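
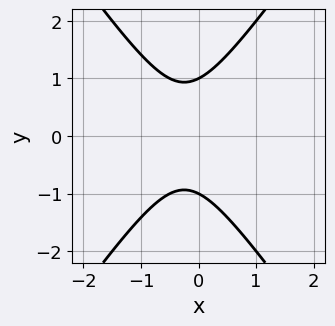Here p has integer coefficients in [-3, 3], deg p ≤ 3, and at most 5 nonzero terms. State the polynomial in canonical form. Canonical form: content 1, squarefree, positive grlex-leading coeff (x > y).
2*x^2 - y^2 + x + 1

deg p = 2.
Symmetries: it's symmetric under y → −y, forcing even powers of y.
From the axis intercepts and sections: no x-intercept at any integer in the box; among the integer gridlines, it crosses the y-axis at y ∈ {-1, 1}.
These observations pin down the coefficients.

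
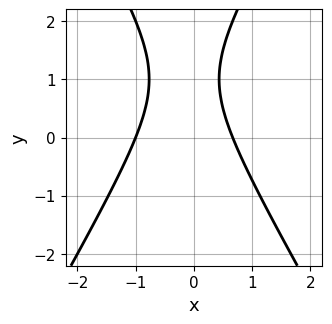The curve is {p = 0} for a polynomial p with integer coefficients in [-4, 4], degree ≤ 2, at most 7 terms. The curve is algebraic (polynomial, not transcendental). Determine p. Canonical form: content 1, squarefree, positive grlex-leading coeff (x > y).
Degree: the shape is more complex than any degree-1 curve, so deg p = 2.
Checking where it meets the axes: the curve avoids every integer y-axis point in the box; it crosses the x-axis at the gridline x = -1.
Matching integer coefficients to the picture gives p.

3*x^2 - y^2 + x + 2*y - 2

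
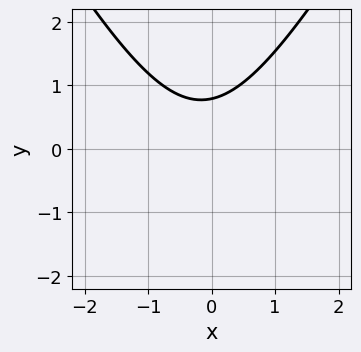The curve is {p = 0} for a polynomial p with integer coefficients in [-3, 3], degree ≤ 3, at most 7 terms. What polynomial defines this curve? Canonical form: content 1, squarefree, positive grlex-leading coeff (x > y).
3*x^2 - y^2 + x - 3*y + 3

1. deg p = 2.
2. Checking where it meets the axes: it misses every integer gridline on the x-axis.
3. Putting this together gives p.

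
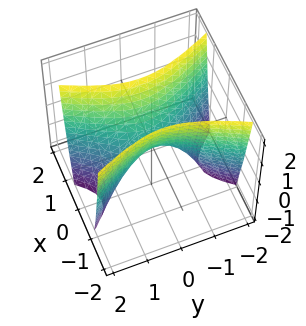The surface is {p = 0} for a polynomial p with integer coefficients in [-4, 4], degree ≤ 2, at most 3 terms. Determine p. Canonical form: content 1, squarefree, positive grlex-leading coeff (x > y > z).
3*x^2 - y^2 - z

The degree is 2 — a hyperbolic paraboloid; a quadric.
Symmetries: mirror symmetry x ↦ −x ⇒ only even powers of x; it's symmetric under y → −y, forcing even powers of y.
Reading off the gridlines: it meets the y-axis at y = 0 (among the integer gridlines); it crosses the x-axis at the gridline x = 0; one z-axis crossing is at z = 0.
Putting this together gives p.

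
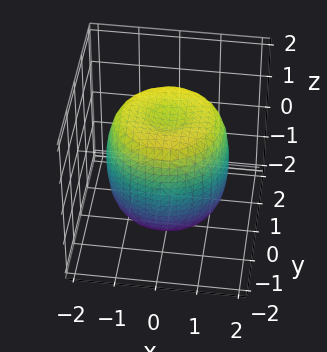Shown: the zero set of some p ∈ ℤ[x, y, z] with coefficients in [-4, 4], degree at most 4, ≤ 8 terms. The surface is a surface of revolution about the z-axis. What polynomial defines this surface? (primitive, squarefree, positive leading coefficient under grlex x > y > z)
2*x^4 + 4*x^2*y^2 + 2*y^4 - 3*x^2 - 3*y^2 + 2*z^2 - 3

(a) The degree is 4 — a generic line meets the surface in up to 4 points.
(b) Symmetries: the z-axis is an axis of rotation, so x and y enter only as x² + y².
(c) Reading off the gridlines: a circular section at z = -1 has radius between 1 and 2.
(d) Putting this together gives p.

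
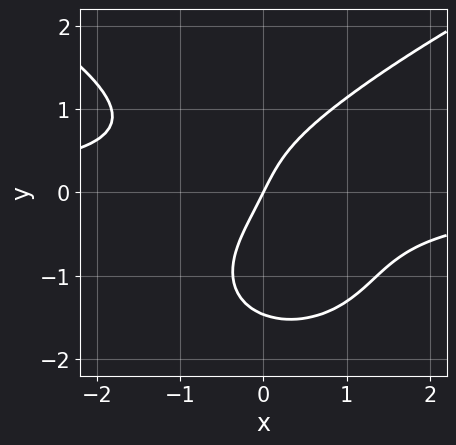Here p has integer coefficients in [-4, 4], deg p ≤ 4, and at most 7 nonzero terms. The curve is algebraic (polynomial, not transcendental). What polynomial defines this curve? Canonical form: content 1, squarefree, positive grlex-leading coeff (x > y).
y^4 - 2*x^2*y + y^3 - 2*x + y

First, deg p = 4. A generic line meets the curve in up to 4 points.
Next, against the integer gridlines: one y-axis crossing is at y = 0; one x-axis crossing is at x = 0.
Finally, fitting integer coefficients to these (and the overall shape) gives p.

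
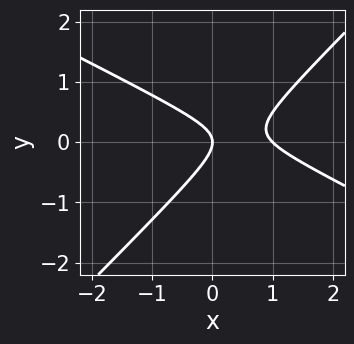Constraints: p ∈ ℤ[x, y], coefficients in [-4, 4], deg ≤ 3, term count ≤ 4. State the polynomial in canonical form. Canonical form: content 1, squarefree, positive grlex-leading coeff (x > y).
x^2 + x*y - 2*y^2 - x

First, the degree is 2 — the shape is more complex than any degree-1 curve.
Then, reading off the gridlines: it crosses the y-axis at the gridline y = 0; among the integer gridlines, it crosses the x-axis at x ∈ {0, 1}.
Finally, fitting integer coefficients to these (and the overall shape) gives p.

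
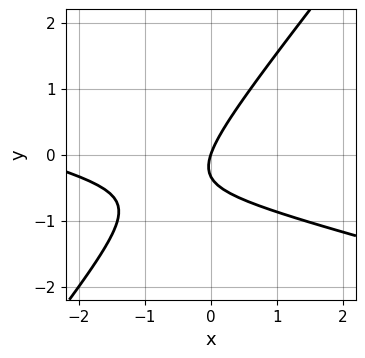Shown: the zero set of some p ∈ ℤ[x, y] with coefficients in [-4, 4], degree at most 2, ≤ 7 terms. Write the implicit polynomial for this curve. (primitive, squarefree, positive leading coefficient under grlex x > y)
deg p = 2.
Reading off the gridlines: one y-axis crossing is at y = 0; it crosses the x-axis at the gridline x = 0.
Putting this together gives p.

x^2 + 3*x*y - 3*y^2 + 3*x - y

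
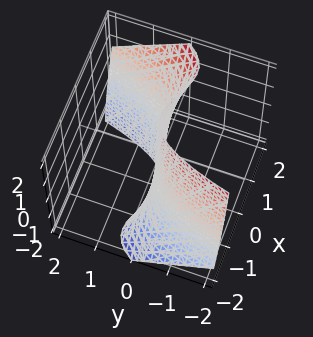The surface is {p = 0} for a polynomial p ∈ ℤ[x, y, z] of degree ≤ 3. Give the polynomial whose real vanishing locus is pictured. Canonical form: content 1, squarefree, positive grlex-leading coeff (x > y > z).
(a) Degree: the shape is more complex than any degree-2 surface, so deg p = 3.
(b) Against the integer gridlines: it meets the x-axis at x = 0 (among the integer gridlines); every point of the z-axis in the box is on the surface; it crosses the y-axis at the gridline y = 0.
(c) The integer polynomial consistent with all of this is the stated p.

x^3 - x^2*z - 3*y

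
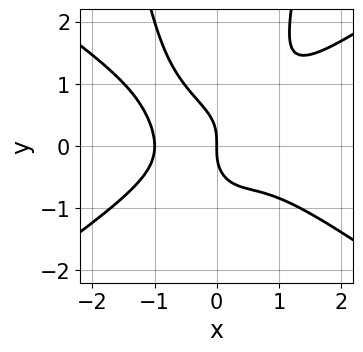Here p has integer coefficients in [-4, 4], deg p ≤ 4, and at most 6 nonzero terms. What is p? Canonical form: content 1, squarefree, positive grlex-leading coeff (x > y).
x^4 - 2*x^2*y^2 + y^3 + x

The degree is 4 — the shape is more complex than any degree-3 curve.
Against the integer gridlines: one y-axis crossing is at y = 0; the x-axis gridline crossings are at x ∈ {-1, 0}.
Matching integer coefficients to the picture gives p.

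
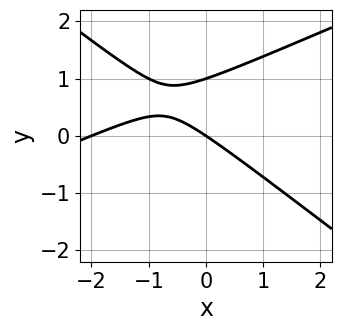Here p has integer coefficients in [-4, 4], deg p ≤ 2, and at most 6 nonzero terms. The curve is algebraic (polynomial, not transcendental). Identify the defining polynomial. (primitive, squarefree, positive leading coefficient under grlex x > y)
First, deg p = 2. The shape is more complex than any degree-1 curve.
Then, checking where it meets the axes: among the integer gridlines, it crosses the y-axis at y ∈ {0, 1}; the x-axis gridline crossings are at x ∈ {-2, 0}.
Finally, matching integer coefficients to the picture gives p.

x^2 - x*y - 3*y^2 + 2*x + 3*y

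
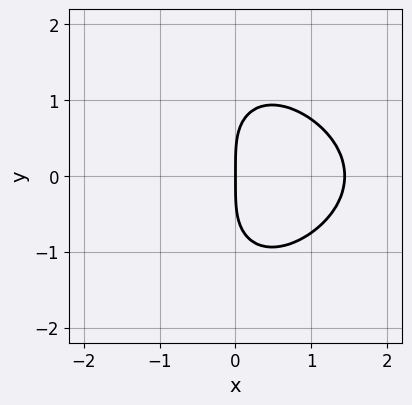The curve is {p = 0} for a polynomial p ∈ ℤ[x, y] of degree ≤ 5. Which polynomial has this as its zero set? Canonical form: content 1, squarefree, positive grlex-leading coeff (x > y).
x^4 + 3*x^2*y^2 + y^4 - 3*x

1. The degree is 4 — the shape is more complex than any degree-3 curve.
2. Symmetries: mirror symmetry y ↦ −y ⇒ only even powers of y.
3. Reading off the gridlines: it meets the y-axis at y = 0 (among the integer gridlines); it meets the x-axis at x = 0 (among the integer gridlines).
4. Solving for integer coefficients yields p as stated.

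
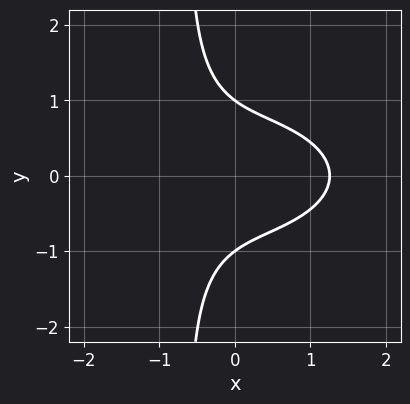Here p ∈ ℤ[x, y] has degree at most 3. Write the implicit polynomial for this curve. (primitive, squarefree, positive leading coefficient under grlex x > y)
x^3 + 3*x*y^2 + 2*y^2 - 2

(a) deg p = 3. The shape is more complex than any degree-2 curve.
(b) Symmetries: it's symmetric under y → −y, forcing even powers of y.
(c) From the visible intercepts: the y-axis gridline crossings are at y ∈ {-1, 1}.
(d) Solving for integer coefficients yields p as stated.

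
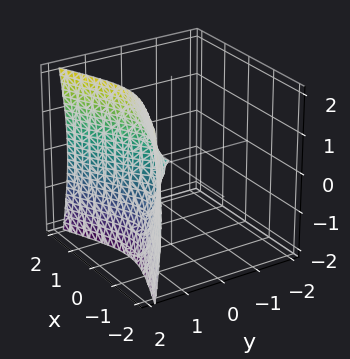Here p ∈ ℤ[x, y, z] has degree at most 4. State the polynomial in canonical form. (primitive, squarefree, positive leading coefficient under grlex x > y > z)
3*y^3 - 3*x^2 - z^2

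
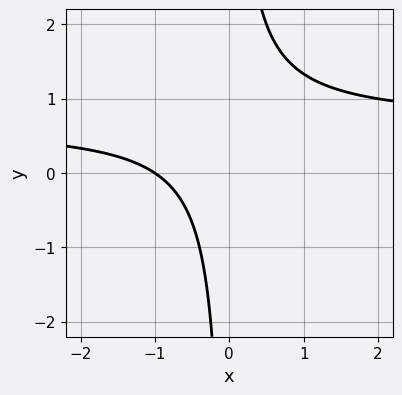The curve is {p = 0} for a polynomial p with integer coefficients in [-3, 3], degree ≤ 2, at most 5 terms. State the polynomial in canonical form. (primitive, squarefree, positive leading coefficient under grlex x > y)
1. Degree: the shape is more complex than any degree-1 curve, so deg p = 2.
2. Reading off the gridlines: the curve avoids every integer y-axis point in the box; one x-axis crossing is at x = -1.
3. These observations pin down the coefficients.

3*x*y - 2*x - 2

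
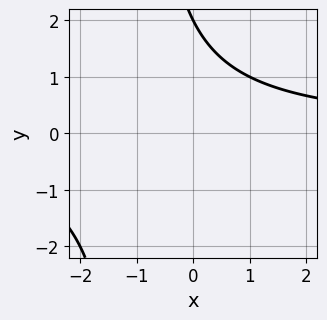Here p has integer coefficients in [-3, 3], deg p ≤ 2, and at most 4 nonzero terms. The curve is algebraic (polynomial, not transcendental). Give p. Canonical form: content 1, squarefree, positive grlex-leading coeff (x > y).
The degree is 2 — the shape is more complex than any degree-1 curve.
Checking where it meets the axes: one y-axis crossing is at y = 2; no x-intercept at any integer in the box.
Together with the visible shape, these determine p as stated.

x*y + y - 2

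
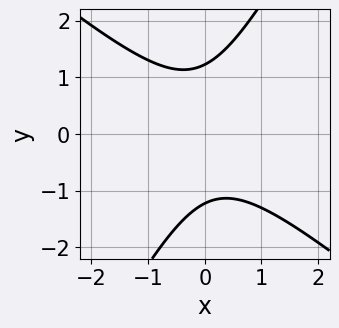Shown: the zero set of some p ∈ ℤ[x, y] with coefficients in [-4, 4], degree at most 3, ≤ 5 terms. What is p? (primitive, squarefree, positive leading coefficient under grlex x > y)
3*x^2 + 2*x*y - 2*y^2 + 3

1. deg p = 2.
2. From the visible intercepts: the curve avoids every integer x-axis point in the box.
3. Assembling these constraints gives the stated polynomial.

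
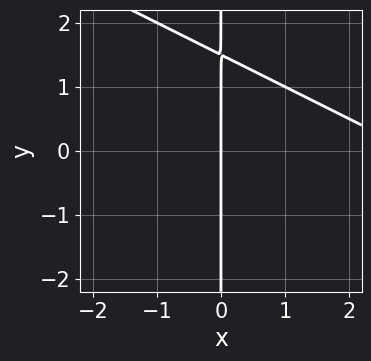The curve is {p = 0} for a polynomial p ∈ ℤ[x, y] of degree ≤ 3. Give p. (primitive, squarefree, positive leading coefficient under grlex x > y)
(a) deg p = 2.
(b) Checking where it meets the axes: one x-axis crossing is at x = 0; the visible y-axis segment lies entirely on the curve.
(c) Together with the visible shape, these determine p as stated.

x^2 + 2*x*y - 3*x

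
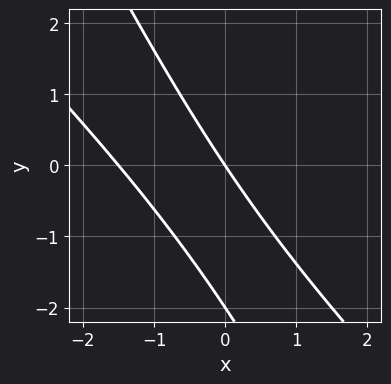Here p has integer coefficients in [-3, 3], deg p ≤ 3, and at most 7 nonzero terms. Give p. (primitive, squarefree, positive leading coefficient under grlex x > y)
2*x^2 + 3*x*y + y^2 + 3*x + 2*y

1. Degree: the shape is more complex than any degree-1 curve, so deg p = 2.
2. Against the integer gridlines: it meets the x-axis at x = 0 (among the integer gridlines); among the integer gridlines, it crosses the y-axis at y ∈ {-2, 0}.
3. Matching integer coefficients to the picture gives p.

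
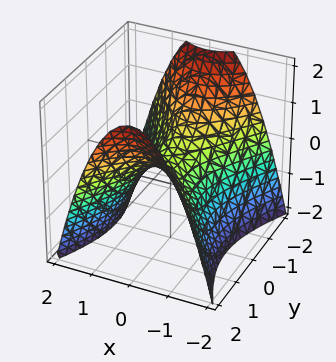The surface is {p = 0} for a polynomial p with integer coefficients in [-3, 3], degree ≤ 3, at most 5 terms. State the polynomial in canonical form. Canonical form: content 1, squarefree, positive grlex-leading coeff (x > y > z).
2*x^2 - y^2 + 2*z

First, deg p = 2.
Then, symmetries: the x ↦ −x reflection is a symmetry, so x appears only in even powers; mirror symmetry y ↦ −y ⇒ only even powers of y.
Next, reading off the gridlines: it crosses the y-axis at the gridline y = 0; it meets the z-axis at z = 0 (among the integer gridlines); one x-axis crossing is at x = 0.
Finally, together with the visible shape, these determine p as stated.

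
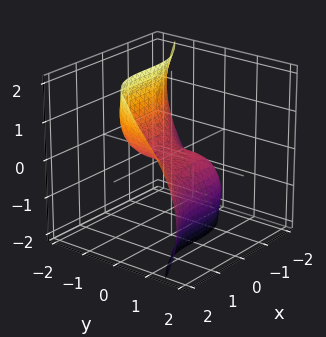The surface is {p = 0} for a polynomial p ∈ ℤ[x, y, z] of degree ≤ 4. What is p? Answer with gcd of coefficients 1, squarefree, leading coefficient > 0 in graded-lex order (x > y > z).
(a) deg p = 3.
(b) From the visible intercepts: one y-axis crossing is at y = 0; it meets the z-axis at z = 0 (among the integer gridlines).
(c) Solving for integer coefficients yields p as stated.

x^3 - 2*y^3 - y^2*z - 2*y*z^2 - 3*z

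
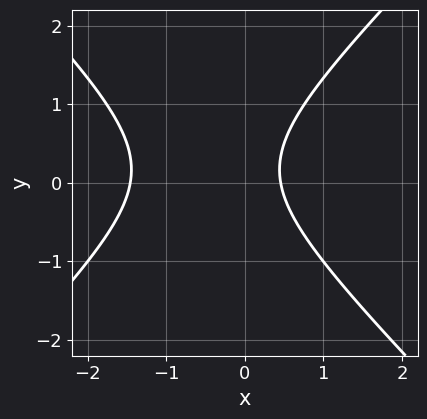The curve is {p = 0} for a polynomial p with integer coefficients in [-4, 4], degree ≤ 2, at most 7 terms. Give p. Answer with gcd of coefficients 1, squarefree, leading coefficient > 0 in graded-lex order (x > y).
3*x^2 - 3*y^2 + 3*x + y - 2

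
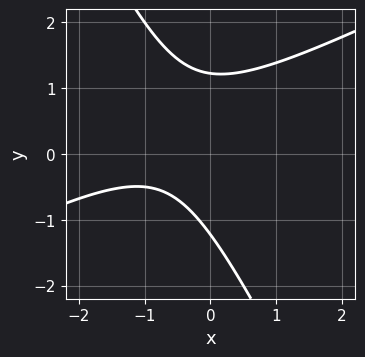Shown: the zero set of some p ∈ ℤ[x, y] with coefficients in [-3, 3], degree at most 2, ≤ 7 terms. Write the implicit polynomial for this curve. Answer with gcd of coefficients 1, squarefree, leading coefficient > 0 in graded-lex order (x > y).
deg p = 2. No degree-1 curve has this shape.
Reading off the gridlines: the curve avoids every integer x-axis point in the box.
The integer polynomial consistent with all of this is the stated p.

2*x^2 - 3*x*y - 2*y^2 + 3*x + 3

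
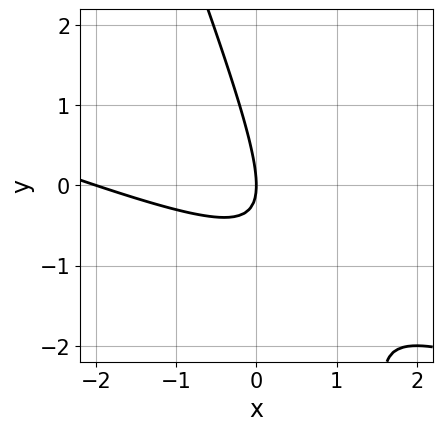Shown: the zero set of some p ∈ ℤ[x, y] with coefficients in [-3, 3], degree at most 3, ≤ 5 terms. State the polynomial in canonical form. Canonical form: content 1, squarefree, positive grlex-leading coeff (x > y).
deg p = 2.
Checking where it meets the axes: among the integer gridlines, it crosses the x-axis at x ∈ {-2, 0}; it meets the y-axis at y = 0 (among the integer gridlines).
Assembling these constraints gives the stated polynomial.

x^2 + 3*x*y + y^2 + 2*x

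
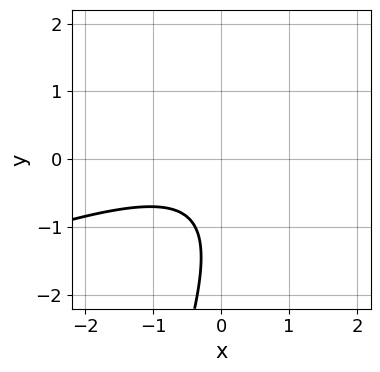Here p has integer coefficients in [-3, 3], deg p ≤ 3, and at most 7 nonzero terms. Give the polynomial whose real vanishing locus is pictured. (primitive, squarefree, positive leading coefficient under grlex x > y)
x^2 - 3*x*y + y^2 + 2*y + 2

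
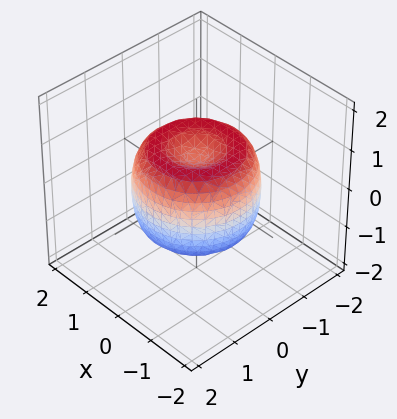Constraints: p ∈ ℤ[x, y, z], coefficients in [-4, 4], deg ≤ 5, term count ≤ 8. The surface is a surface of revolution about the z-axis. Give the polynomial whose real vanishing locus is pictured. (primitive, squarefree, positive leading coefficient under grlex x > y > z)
2*x^4 + 4*x^2*y^2 + 2*y^4 - 3*x^2 - 3*y^2 + 2*z^2 - 1

Degree: a generic line meets the surface in up to 4 points, so deg p = 4.
By symmetry, the z-axis is an axis of rotation, so x and y enter only as x² + y².
From the visible intercepts: a circular section at z = 0 has radius between 1 and 2.
These observations pin down the coefficients.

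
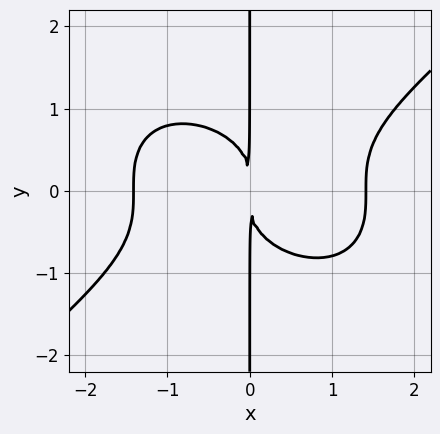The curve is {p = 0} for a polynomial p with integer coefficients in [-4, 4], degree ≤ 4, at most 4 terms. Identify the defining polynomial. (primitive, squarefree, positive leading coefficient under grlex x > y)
x^4 - 2*x*y^3 - 2*x^2

First, deg p = 4. The shape is more complex than any degree-3 curve.
Then, observable constraints: the visible y-axis segment lies entirely on the curve.
Finally, together with the visible shape, these determine p as stated.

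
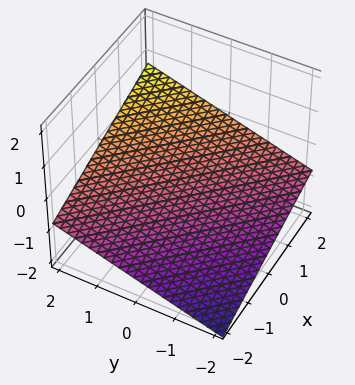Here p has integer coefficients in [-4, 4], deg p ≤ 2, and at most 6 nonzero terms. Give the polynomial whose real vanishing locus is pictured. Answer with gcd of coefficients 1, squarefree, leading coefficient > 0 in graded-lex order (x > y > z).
x + y - 3*z - 2

deg p = 1. The surface is flat (a plane).
From the axis intercepts and sections: it meets the x-axis at x = 2 (among the integer gridlines); one y-axis crossing is at y = 2.
Together with the visible shape, these determine p as stated.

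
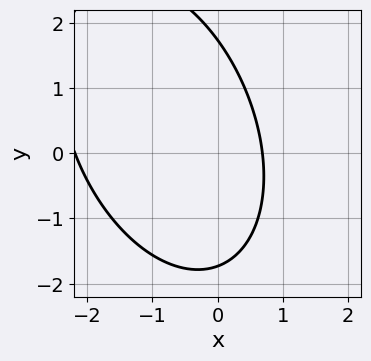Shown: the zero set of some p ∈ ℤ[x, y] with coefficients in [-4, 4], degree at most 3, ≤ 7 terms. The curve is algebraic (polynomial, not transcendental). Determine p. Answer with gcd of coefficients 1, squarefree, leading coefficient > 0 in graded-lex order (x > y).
First, degree: no degree-1 curve has this shape, so deg p = 2.
Finally, solving for integer coefficients yields p as stated.

2*x^2 + x*y + y^2 + 3*x - 3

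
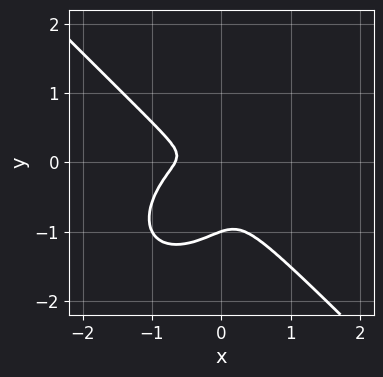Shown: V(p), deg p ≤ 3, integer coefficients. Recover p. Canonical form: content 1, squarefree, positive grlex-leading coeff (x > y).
Degree: no degree-2 curve has this shape, so deg p = 3.
From the axis intercepts and sections: one y-axis crossing is at y = -1.
These observations pin down the coefficients.

3*x^3 + 3*y^3 + 2*x^2 + x*y + 3*y^2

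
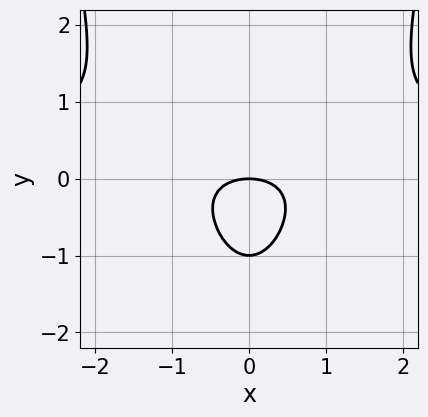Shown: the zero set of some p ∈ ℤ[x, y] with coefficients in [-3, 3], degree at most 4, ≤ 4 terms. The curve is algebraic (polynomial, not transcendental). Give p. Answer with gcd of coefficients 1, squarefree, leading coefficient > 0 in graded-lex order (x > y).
3*x^2*y - 2*x^2 - 3*y^2 - 3*y

(a) The degree is 3 — a generic line meets the curve in up to 3 points.
(b) Symmetries: it's symmetric under x → −x, forcing even powers of x.
(c) Against the integer gridlines: it crosses the x-axis at the gridline x = 0; the y-axis gridline crossings are at y ∈ {-1, 0}.
(d) Fitting integer coefficients to these (and the overall shape) gives p.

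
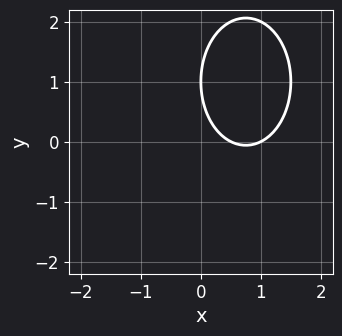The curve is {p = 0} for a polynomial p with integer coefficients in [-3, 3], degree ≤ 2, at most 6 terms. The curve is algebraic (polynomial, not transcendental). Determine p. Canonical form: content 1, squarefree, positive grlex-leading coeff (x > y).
2*x^2 + y^2 - 3*x - 2*y + 1

First, the degree is 2 — a generic line meets the curve in up to 2 points.
Next, observable constraints: it meets the x-axis at x = 1 (among the integer gridlines); one y-axis crossing is at y = 1.
Finally, together with the visible shape, these determine p as stated.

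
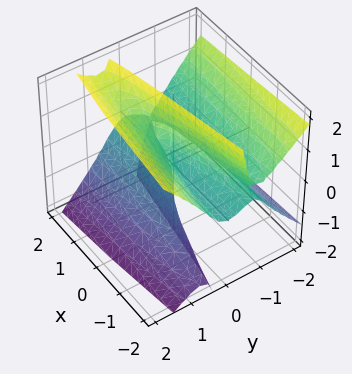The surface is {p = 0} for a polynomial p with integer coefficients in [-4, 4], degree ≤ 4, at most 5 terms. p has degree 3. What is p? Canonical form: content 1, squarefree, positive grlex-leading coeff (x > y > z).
The degree is 3 — a generic line meets the surface in up to 3 points.
Against the integer gridlines: the visible x-axis segment lies entirely on the surface; every point of the z-axis in the box is on the surface; one y-axis crossing is at y = -1.
Matching integer coefficients to the picture gives p.

3*y^3 - 3*y*z^2 + x*z + 3*y^2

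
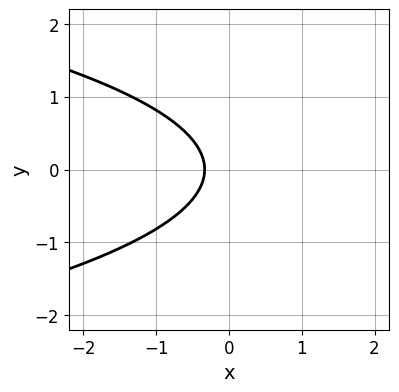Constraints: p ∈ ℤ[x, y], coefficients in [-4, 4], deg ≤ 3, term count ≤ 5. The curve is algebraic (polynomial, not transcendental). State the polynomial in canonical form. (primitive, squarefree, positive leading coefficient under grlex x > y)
3*y^2 + 3*x + 1

First, deg p = 2.
Then, symmetries: the y ↦ −y reflection is a symmetry, so y appears only in even powers.
Next, against the integer gridlines: no y-intercept at any integer in the box.
Finally, solving for integer coefficients yields p as stated.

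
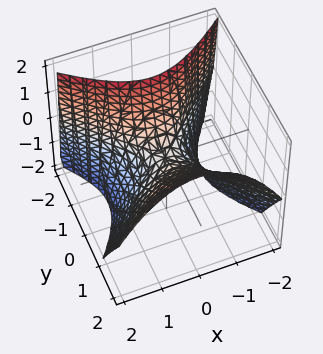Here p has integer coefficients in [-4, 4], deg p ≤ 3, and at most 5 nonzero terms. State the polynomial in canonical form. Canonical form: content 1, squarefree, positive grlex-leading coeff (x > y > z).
1. Degree: a generic line meets the surface in up to 2 points, so deg p = 2.
2. Against the integer gridlines: one z-axis crossing is at z = 0; it crosses the x-axis at the gridline x = 0; one y-axis crossing is at y = 0.
3. Assembling these constraints gives the stated polynomial.

3*x^2 - 3*y^2 + 2*y*z + 3*z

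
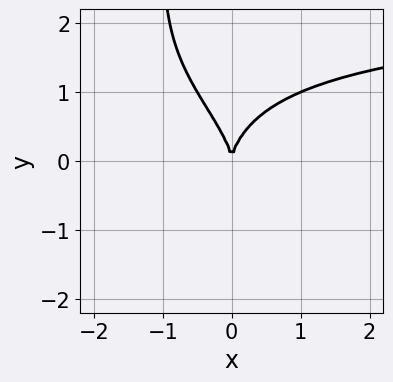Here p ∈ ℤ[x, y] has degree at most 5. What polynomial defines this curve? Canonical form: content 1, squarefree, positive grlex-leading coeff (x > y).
1. deg p = 4.
2. From the axis intercepts and sections: it crosses the y-axis at the gridline y = 0; one x-axis crossing is at x = 0.
3. The integer polynomial consistent with all of this is the stated p.

x*y^3 + x^2*y + y^3 - 3*x^2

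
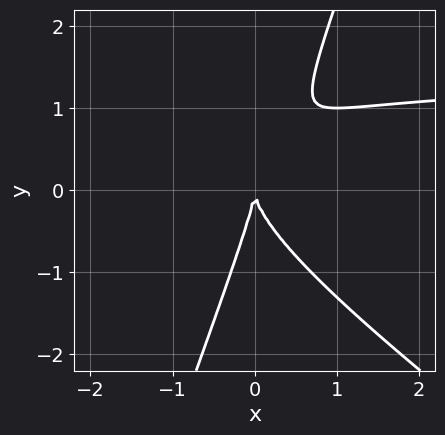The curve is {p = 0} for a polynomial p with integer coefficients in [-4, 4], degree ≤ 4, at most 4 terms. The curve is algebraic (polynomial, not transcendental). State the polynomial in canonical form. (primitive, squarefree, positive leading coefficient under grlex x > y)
2*x^2*y + 2*x*y^2 - y^3 - 3*x^2

Degree: a generic line meets the curve in up to 3 points, so deg p = 3.
From the visible intercepts: one y-axis crossing is at y = 0; it meets the x-axis at x = 0 (among the integer gridlines).
Assembling these constraints gives the stated polynomial.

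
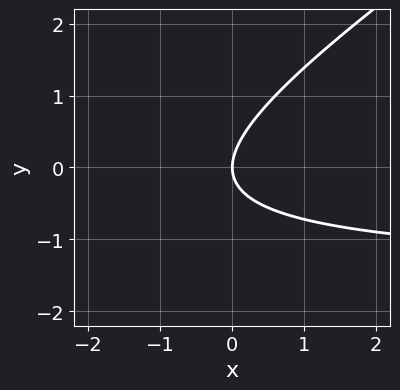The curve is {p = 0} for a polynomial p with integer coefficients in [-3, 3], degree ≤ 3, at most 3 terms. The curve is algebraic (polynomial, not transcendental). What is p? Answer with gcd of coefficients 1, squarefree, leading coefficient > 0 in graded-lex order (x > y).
2*x*y - 3*y^2 + 3*x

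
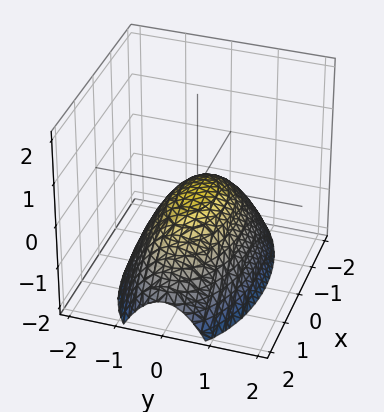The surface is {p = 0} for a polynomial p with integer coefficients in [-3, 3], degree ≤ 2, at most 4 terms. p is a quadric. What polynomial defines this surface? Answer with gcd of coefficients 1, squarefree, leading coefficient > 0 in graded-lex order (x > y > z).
1. deg p = 2. A single bowl opening along one axis; a quadric.
2. Symmetries: mirror symmetry y ↦ −y ⇒ only even powers of y; mirror symmetry x ↦ −x ⇒ only even powers of x.
3. Observable constraints: one x-axis crossing is at x = 0; one y-axis crossing is at y = 0.
4. The integer polynomial consistent with all of this is the stated p.

x^2 + 3*y^2 + 3*z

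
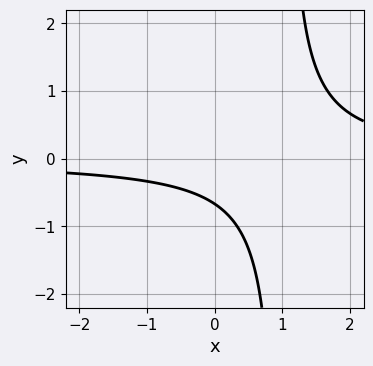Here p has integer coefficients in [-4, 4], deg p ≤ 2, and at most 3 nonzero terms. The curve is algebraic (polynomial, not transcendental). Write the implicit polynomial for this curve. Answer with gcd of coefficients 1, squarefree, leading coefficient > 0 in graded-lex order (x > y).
First, the degree is 2 — no degree-1 curve has this shape.
Then, observable constraints: no x-intercept at any integer in the box.
Finally, solving for integer coefficients yields p as stated.

3*x*y - 3*y - 2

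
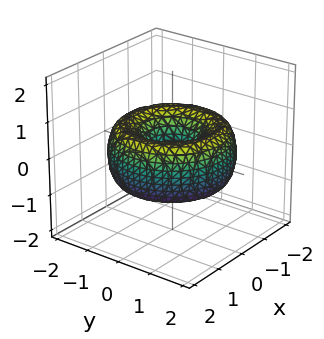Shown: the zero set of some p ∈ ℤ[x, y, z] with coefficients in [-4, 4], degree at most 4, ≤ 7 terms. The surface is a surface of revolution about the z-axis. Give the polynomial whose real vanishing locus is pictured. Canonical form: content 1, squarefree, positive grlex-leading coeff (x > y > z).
First, the degree is 4 — the shape is more complex than any degree-3 surface.
Next, symmetries: every cross-section ⟂ z is a circle, so x, y appear only via x² + y².
Next, checking where it meets the axes: a circular section at z = 0 has radius between 0 and 1; the surface avoids every integer z-axis point in the box.
Finally, putting this together gives p.

x^4 + 2*x^2*y^2 + y^4 - 3*x^2 - 3*y^2 + 2*z^2 + 1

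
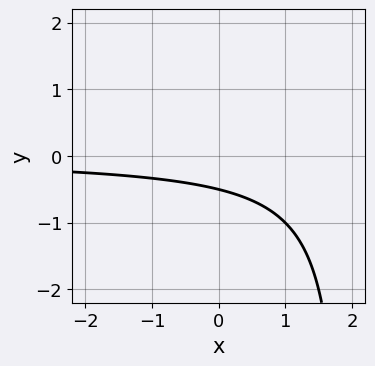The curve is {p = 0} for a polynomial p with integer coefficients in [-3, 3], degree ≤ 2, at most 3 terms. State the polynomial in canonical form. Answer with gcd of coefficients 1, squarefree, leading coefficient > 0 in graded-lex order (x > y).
x*y - 2*y - 1

First, the degree is 2 — a generic line meets the curve in up to 2 points.
Then, from the visible intercepts: no x-intercept at any integer in the box.
Finally, together with the visible shape, these determine p as stated.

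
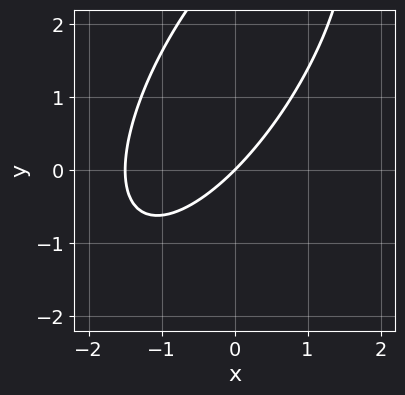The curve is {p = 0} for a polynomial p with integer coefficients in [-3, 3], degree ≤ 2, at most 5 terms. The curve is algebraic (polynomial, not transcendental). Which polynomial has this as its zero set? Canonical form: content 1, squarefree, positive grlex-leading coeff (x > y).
2*x^2 - 2*x*y + y^2 + 3*x - 3*y

First, the degree is 2 — the shape is more complex than any degree-1 curve.
Next, from the visible intercepts: one x-axis crossing is at x = 0; it crosses the y-axis at the gridline y = 0.
Finally, fitting integer coefficients to these (and the overall shape) gives p.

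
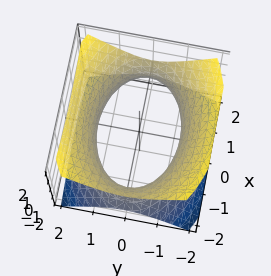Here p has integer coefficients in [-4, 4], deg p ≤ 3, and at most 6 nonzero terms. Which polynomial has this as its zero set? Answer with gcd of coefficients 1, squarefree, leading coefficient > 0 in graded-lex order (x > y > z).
x^2 + 2*y^2 - 2*z^2 - 3

1. Degree: one connected sheet with a waist; a quadric, so deg p = 2.
2. Symmetries: it's symmetric under x → −x, forcing even powers of x; the y ↦ −y reflection is a symmetry, so y appears only in even powers; it's symmetric under z → −z, forcing even powers of z.
3. Checking where it meets the axes: no z-intercept at any integer in the box.
4. Together with the visible shape, these determine p as stated.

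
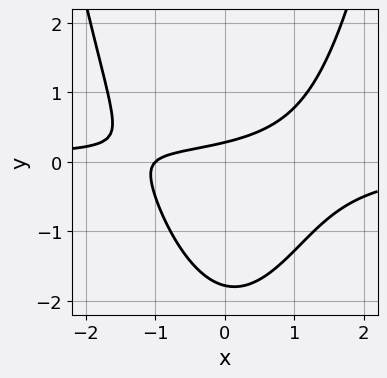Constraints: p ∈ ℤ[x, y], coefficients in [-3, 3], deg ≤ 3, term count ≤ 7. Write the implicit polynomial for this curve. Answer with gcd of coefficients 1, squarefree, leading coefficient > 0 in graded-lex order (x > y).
Degree: no degree-2 curve has this shape, so deg p = 3.
Checking where it meets the axes: it meets the x-axis at x = -1 (among the integer gridlines).
Putting this together gives p.

2*x^2*y - 2*y^2 + x - 3*y + 1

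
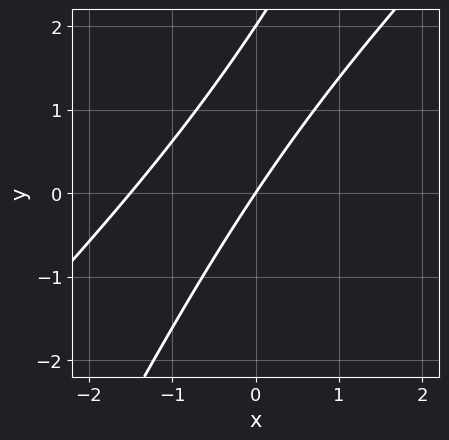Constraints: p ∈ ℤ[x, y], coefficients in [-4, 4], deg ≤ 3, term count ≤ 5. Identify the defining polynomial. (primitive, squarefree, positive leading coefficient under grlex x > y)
2*x^2 - 3*x*y + y^2 + 3*x - 2*y

Degree: a generic line meets the curve in up to 2 points, so deg p = 2.
Reading off the gridlines: it meets the x-axis at x = 0 (among the integer gridlines); the y-axis gridline crossings are at y ∈ {0, 2}.
Assembling these constraints gives the stated polynomial.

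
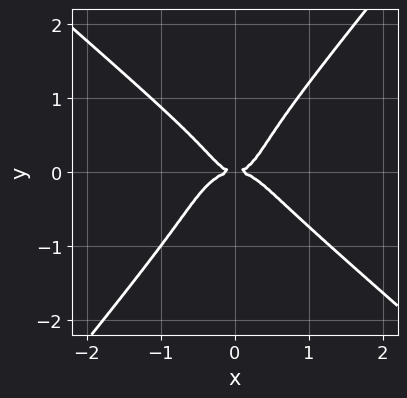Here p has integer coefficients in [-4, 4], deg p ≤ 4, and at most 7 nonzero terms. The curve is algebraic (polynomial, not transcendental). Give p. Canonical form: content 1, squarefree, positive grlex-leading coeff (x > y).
3*x^4 + 2*x*y^3 - 3*y^4 + x^2*y - y^2

1. deg p = 4.
2. From the axis intercepts and sections: it crosses the y-axis at the gridline y = 0; one x-axis crossing is at x = 0.
3. Putting this together gives p.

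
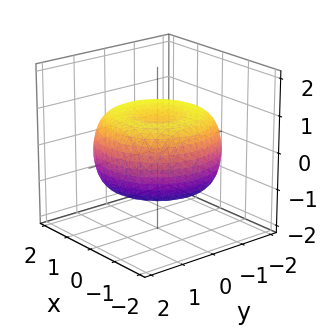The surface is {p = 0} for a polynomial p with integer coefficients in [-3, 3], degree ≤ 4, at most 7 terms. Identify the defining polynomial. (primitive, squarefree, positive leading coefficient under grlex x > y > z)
x^4 + 2*x^2*y^2 + y^4 - 2*x^2 - 2*y^2 + 3*z^2 - 2

1. The degree is 4 — a generic line meets the surface in up to 4 points.
2. By symmetry, the z-axis is an axis of rotation, so x and y enter only as x² + y².
3. From the visible intercepts: a circular section at z = 1 has radius exactly 1.
4. Assembling these constraints gives the stated polynomial.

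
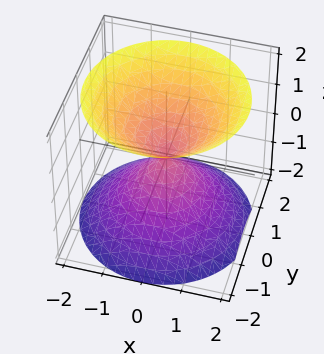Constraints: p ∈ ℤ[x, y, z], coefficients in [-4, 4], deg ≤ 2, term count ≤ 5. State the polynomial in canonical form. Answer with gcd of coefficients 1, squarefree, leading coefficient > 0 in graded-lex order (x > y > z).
x^2 + y^2 - z^2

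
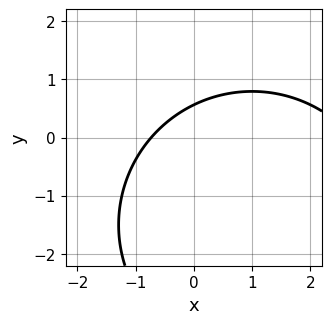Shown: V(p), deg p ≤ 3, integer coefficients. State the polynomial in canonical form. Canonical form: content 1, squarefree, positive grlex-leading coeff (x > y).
1. deg p = 2. No degree-1 curve has this shape.
2. Solving for integer coefficients yields p as stated.

x^2 + y^2 - 2*x + 3*y - 2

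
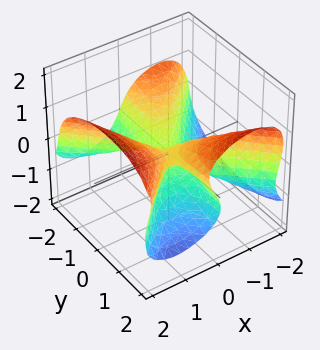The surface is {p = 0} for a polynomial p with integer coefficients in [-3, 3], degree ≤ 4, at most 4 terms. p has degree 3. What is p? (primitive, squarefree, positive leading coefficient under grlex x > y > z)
x^3 - x*y^2 - 2*z^3 + y*z

The degree is 3 — no degree-2 surface has this shape.
Reading off the gridlines: the visible y-axis segment lies entirely on the surface; it meets the z-axis at z = 0 (among the integer gridlines); it crosses the x-axis at the gridline x = 0.
Together with the visible shape, these determine p as stated.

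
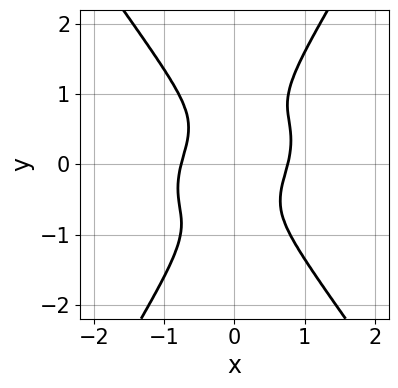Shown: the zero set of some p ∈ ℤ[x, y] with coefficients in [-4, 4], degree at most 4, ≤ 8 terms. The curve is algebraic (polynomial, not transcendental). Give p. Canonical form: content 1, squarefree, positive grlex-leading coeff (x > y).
3*x^4 - 3*x^3*y + 3*x^2*y^2 + 2*x*y^3 - 2*y^4 - 1

The degree is 4 — the shape is more complex than any degree-3 curve.
Reading off the gridlines: the curve avoids every integer y-axis point in the box.
Solving for integer coefficients yields p as stated.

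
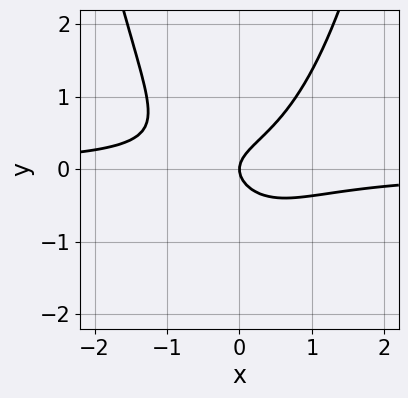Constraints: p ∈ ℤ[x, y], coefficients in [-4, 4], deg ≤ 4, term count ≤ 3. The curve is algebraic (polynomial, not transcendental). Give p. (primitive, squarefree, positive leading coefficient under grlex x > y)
(a) deg p = 3. No degree-2 curve has this shape.
(b) From the visible intercepts: it crosses the y-axis at the gridline y = 0; it crosses the x-axis at the gridline x = 0.
(c) Fitting integer coefficients to these (and the overall shape) gives p.

2*x^2*y - 2*y^2 + x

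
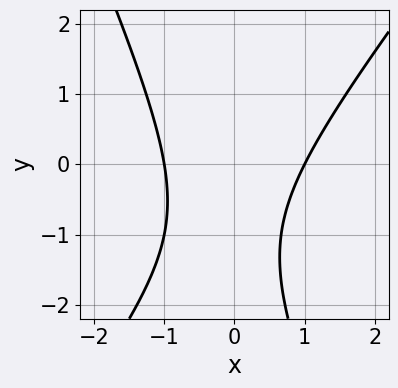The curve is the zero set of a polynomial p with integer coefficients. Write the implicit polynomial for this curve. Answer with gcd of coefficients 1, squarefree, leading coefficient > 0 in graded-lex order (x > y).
3*x^2 - x*y - y^2 - 2*y - 3

The degree is 2 — no degree-1 curve has this shape.
Checking where it meets the axes: among the integer gridlines, it crosses the x-axis at x ∈ {-1, 1}; the curve avoids every integer y-axis point in the box.
Putting this together gives p.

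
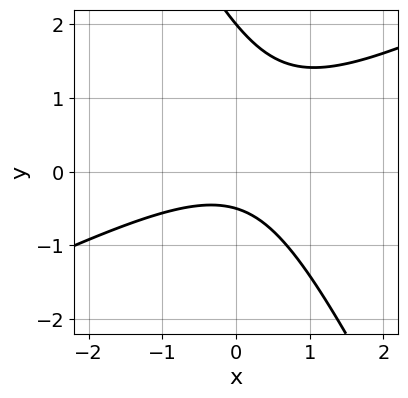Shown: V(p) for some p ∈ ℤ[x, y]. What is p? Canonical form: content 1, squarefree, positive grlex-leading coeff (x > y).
2*x^2 - 3*x*y - 2*y^2 + 3*y + 2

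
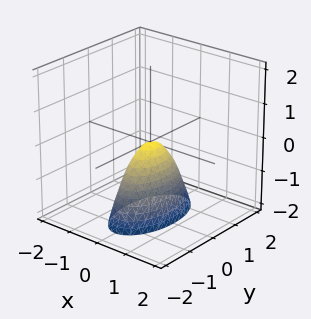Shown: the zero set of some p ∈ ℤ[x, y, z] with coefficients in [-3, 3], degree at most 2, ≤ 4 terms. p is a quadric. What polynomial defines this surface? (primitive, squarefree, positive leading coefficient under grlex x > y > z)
3*x^2 + y^2 + z

(a) deg p = 2.
(b) Symmetries: it's symmetric under y → −y, forcing even powers of y; it's symmetric under x → −x, forcing even powers of x.
(c) From the visible intercepts: it crosses the y-axis at the gridline y = 0; one z-axis crossing is at z = 0.
(d) These observations pin down the coefficients.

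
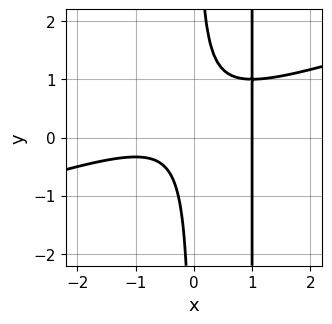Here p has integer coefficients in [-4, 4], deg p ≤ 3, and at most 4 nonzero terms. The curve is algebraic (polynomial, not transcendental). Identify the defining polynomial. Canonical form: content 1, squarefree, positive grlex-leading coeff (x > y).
x^3 - 3*x^2*y + 3*x*y - 1

1. deg p = 3. A generic line meets the curve in up to 3 points.
2. Observable constraints: it crosses the x-axis at the gridline x = 1; it misses every integer gridline on the y-axis.
3. Fitting integer coefficients to these (and the overall shape) gives p.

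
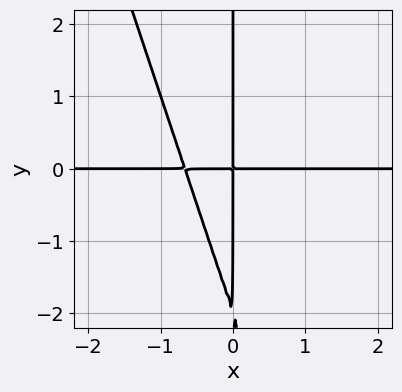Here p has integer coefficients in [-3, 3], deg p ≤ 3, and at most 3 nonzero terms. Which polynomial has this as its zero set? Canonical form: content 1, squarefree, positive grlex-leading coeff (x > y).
First, the degree is 3 — a generic line meets the curve in up to 3 points.
Next, checking where it meets the axes: every point of the x-axis in the box is on the curve; every point of the y-axis in the box is on the curve.
Finally, putting this together gives p.

3*x^2*y + x*y^2 + 2*x*y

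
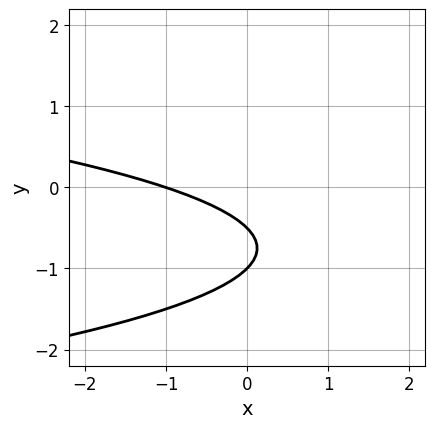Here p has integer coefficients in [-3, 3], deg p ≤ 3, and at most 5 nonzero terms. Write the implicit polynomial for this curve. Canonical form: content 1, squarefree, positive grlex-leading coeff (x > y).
(a) Degree: the shape is more complex than any degree-1 curve, so deg p = 2.
(b) Observable constraints: one y-axis crossing is at y = -1; one x-axis crossing is at x = -1.
(c) Solving for integer coefficients yields p as stated.

2*y^2 + x + 3*y + 1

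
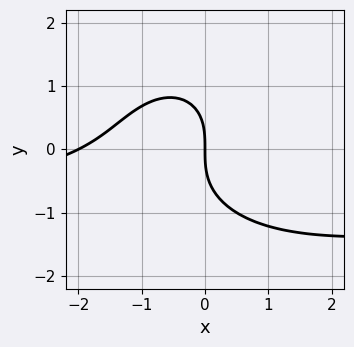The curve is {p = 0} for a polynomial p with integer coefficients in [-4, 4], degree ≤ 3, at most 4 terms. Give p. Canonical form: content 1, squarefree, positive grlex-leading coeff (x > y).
deg p = 3. No degree-2 curve has this shape.
From the axis intercepts and sections: among the integer gridlines, it crosses the x-axis at x ∈ {-2, 0}; one y-axis crossing is at y = 0.
The integer polynomial consistent with all of this is the stated p.

x^2*y + y^3 + x^2 + 2*x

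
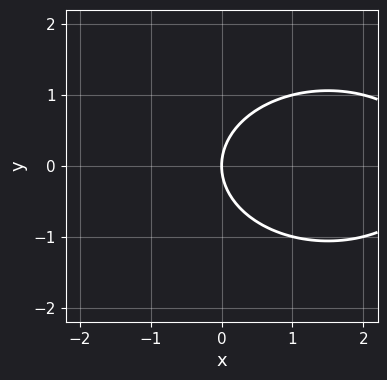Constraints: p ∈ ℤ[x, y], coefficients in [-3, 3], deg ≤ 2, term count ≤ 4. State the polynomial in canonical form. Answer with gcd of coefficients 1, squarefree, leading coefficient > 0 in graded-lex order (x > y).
1. The degree is 2 — a generic line meets the curve in up to 2 points.
2. Symmetries: it's symmetric under y → −y, forcing even powers of y.
3. Reading off the gridlines: one y-axis crossing is at y = 0; it crosses the x-axis at the gridline x = 0.
4. These observations pin down the coefficients.

x^2 + 2*y^2 - 3*x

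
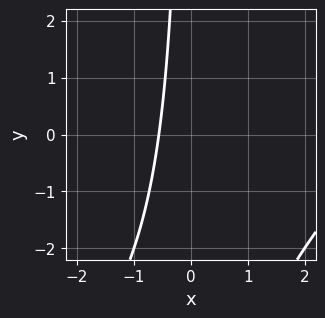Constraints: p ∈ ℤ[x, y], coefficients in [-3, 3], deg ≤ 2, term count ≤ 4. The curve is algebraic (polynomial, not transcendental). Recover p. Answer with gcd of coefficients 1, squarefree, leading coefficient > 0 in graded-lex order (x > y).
x^2 - x*y - 3*x - 2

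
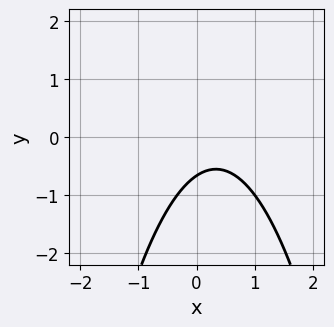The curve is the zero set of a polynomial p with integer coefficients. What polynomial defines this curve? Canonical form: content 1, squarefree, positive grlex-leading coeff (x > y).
3*x^2 - 2*x + 3*y + 2

Degree: no degree-1 curve has this shape, so deg p = 2.
Observable constraints: it misses every integer gridline on the x-axis.
These observations pin down the coefficients.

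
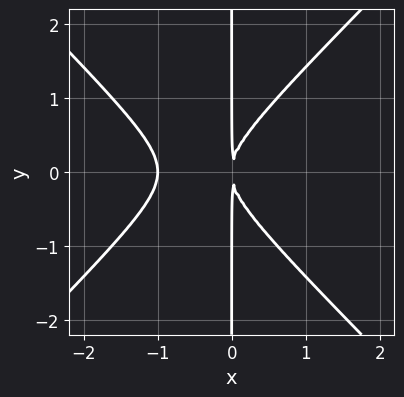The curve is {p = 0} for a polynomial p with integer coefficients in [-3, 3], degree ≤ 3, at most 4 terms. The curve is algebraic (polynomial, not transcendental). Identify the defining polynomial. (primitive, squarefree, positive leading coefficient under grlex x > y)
x^3 - x*y^2 + x^2

The degree is 3 — the shape is more complex than any degree-2 curve.
Symmetries: the y ↦ −y reflection is a symmetry, so y appears only in even powers.
From the axis intercepts and sections: it meets the x-axis at x = -1 (among the integer gridlines); every point of the y-axis in the box is on the curve.
Assembling these constraints gives the stated polynomial.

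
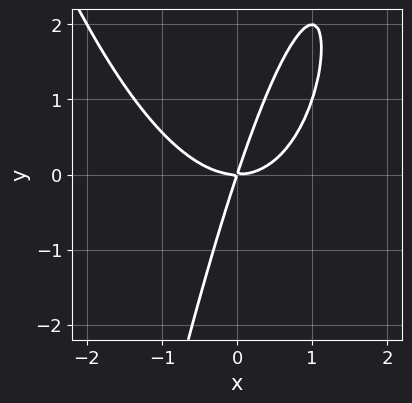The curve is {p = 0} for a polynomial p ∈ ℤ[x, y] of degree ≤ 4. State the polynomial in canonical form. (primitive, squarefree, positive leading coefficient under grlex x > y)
2*x^3 - 3*x*y + y^2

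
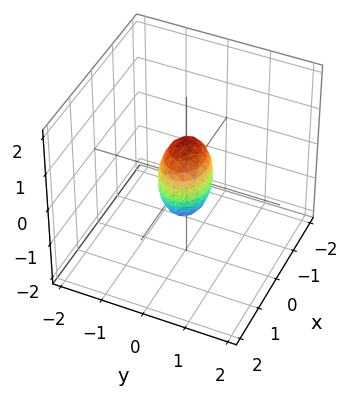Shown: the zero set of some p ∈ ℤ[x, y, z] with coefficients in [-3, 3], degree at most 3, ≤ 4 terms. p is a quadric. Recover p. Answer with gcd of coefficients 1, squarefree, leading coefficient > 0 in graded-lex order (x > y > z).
1. deg p = 2.
2. Symmetries: the y ↦ −y reflection is a symmetry, so y appears only in even powers; mirror symmetry z ↦ −z ⇒ only even powers of z; it's symmetric under x → −x, forcing even powers of x.
3. From the visible intercepts: the z-axis gridline crossings are at z ∈ {-1, 1}.
4. Assembling these constraints gives the stated polynomial.

2*x^2 + 3*y^2 + z^2 - 1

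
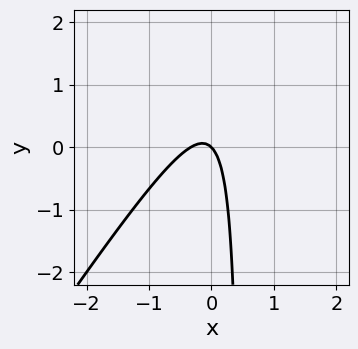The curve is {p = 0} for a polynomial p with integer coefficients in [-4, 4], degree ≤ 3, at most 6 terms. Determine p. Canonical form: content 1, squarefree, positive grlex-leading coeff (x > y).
1. Degree: a generic line meets the curve in up to 2 points, so deg p = 2.
2. Observable constraints: it meets the x-axis at x = 0 (among the integer gridlines); it crosses the y-axis at the gridline y = 0.
3. Assembling these constraints gives the stated polynomial.

3*x^2 - 2*x*y + x + y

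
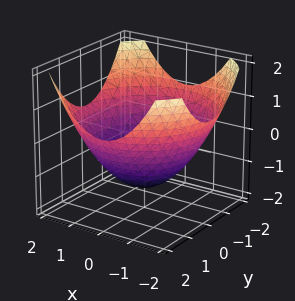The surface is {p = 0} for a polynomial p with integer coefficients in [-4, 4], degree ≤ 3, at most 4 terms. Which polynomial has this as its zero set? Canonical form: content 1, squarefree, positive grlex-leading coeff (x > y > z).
First, deg p = 2.
Next, symmetries: every cross-section ⟂ z is a circle, so x, y appear only via x² + y².
Next, from the visible intercepts: a circular section at z = -1 has radius exactly 1.
Finally, together with the visible shape, these determine p as stated.

x^2 + y^2 - 2*z - 3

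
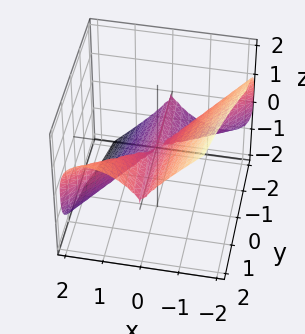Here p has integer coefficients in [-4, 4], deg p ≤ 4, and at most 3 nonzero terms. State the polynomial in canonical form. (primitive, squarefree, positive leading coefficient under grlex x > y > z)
(a) The degree is 3 — the shape is more complex than any degree-2 surface.
(b) Reading off the gridlines: one x-axis crossing is at x = 0; the visible y-axis segment lies entirely on the surface.
(c) Together with the visible shape, these determine p as stated.

x^3 - x^2*y + z^3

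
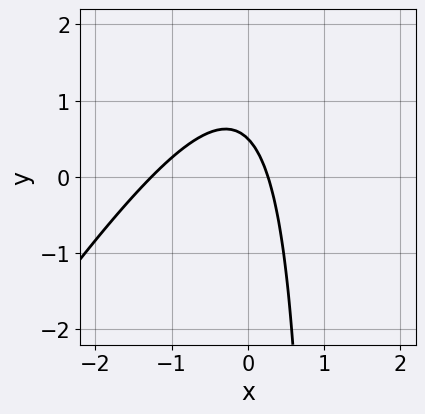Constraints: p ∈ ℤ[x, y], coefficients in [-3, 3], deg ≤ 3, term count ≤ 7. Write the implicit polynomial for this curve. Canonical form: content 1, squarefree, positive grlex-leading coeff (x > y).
3*x^2 - 2*x*y + 3*x + 2*y - 1

(a) The degree is 2 — no degree-1 curve has this shape.
(b) Solving for integer coefficients yields p as stated.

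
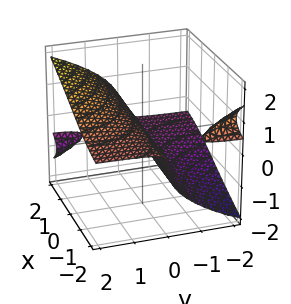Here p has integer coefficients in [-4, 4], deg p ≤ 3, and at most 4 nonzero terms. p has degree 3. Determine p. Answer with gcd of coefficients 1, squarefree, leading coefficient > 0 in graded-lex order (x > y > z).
1. The picture has 3 separate pieces. They look like related sheets of one shape, so recover p as a whole.
2. deg p = 3. No degree-2 surface has this shape.
3. From the visible intercepts: it crosses the y-axis at the gridline y = 0; the visible x-axis segment lies entirely on the surface; it meets the z-axis at z = 0 (among the integer gridlines).
4. Putting this together gives p.

2*x*y*z - 3*z^3 + 2*y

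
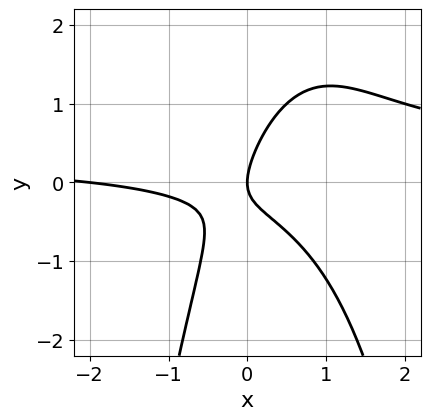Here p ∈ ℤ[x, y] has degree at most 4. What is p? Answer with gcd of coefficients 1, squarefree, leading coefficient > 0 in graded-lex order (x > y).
First, the degree is 3 — no degree-2 curve has this shape.
Then, observable constraints: among the integer gridlines, it crosses the x-axis at x ∈ {-2, 0}; one y-axis crossing is at y = 0.
Finally, the integer polynomial consistent with all of this is the stated p.

3*x^2*y - x^2 - 3*x*y + 2*y^2 - 2*x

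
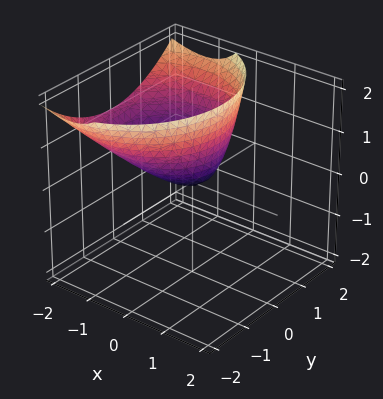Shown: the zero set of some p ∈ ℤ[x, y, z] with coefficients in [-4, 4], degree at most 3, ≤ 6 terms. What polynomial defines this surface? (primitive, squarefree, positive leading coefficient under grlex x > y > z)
2*x^2 + 3*x*z + 2*y^2 - 3*z

First, deg p = 2. No degree-1 surface has this shape.
Then, checking where it meets the axes: it crosses the z-axis at the gridline z = 0; it meets the y-axis at y = 0 (among the integer gridlines); one x-axis crossing is at x = 0.
Finally, these observations pin down the coefficients.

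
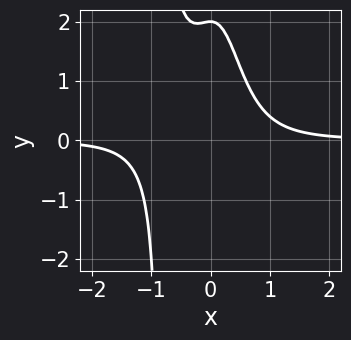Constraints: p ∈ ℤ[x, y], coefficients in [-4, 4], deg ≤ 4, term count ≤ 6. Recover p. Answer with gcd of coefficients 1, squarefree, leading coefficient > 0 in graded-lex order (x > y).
(a) The degree is 4 — the shape is more complex than any degree-3 curve.
(b) Observable constraints: it misses every integer gridline on the x-axis; one y-axis crossing is at y = 2.
(c) Solving for integer coefficients yields p as stated.

3*x^3*y + x^2*y + y - 2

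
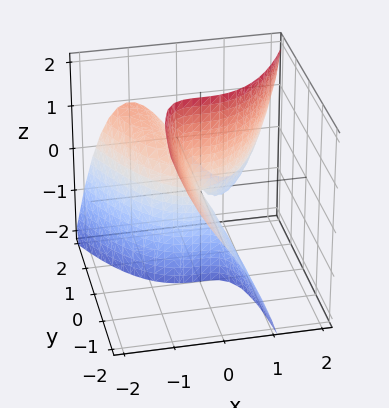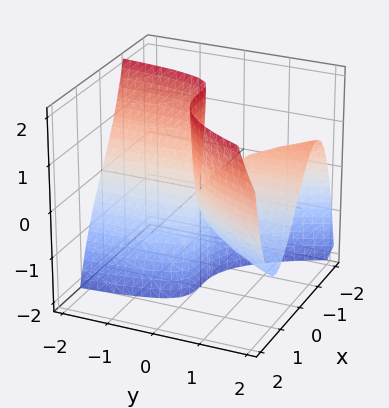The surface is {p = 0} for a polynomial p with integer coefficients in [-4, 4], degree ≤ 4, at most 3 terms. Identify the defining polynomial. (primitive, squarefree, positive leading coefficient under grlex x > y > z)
2*x^3 - 3*x*y - 2*y*z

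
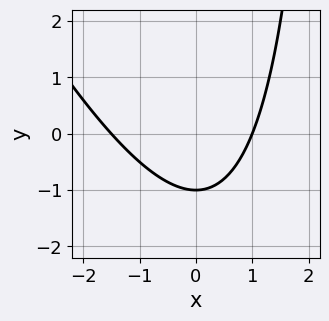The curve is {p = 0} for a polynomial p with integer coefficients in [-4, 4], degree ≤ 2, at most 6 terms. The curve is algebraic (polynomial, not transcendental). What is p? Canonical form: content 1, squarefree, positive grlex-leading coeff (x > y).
The degree is 2 — the shape is more complex than any degree-1 curve.
From the axis intercepts and sections: it crosses the y-axis at the gridline y = -1; one x-axis crossing is at x = 1.
Fitting integer coefficients to these (and the overall shape) gives p.

2*x^2 + x*y + x - 3*y - 3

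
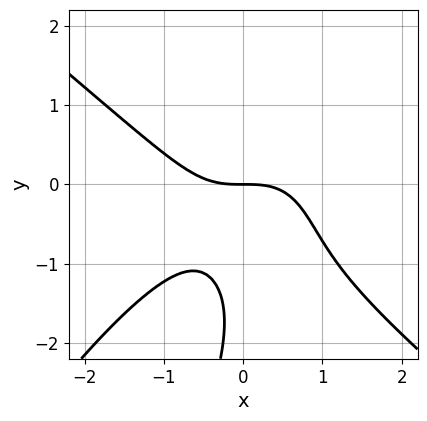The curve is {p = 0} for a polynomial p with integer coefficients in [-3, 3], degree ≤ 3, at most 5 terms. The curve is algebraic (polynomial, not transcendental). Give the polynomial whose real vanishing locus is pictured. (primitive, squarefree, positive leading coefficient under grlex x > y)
First, degree: the shape is more complex than any degree-2 curve, so deg p = 3.
Next, from the axis intercepts and sections: it meets the x-axis at x = 0 (among the integer gridlines); it crosses the y-axis at the gridline y = 0.
Finally, solving for integer coefficients yields p as stated.

2*x^3 - 2*x*y^2 + y^3 + 3*y^2 + 3*y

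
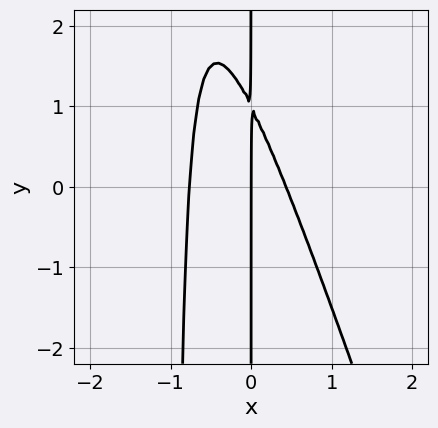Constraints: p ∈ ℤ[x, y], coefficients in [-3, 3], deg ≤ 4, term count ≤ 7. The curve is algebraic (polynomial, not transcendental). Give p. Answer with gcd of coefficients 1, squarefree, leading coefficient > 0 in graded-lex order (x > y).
3*x^3 + x^2*y + x^2 + x*y - x

(a) Degree: a generic line meets the curve in up to 3 points, so deg p = 3.
(b) Against the integer gridlines: it meets the x-axis at x = 0 (among the integer gridlines); the visible y-axis segment lies entirely on the curve.
(c) Assembling these constraints gives the stated polynomial.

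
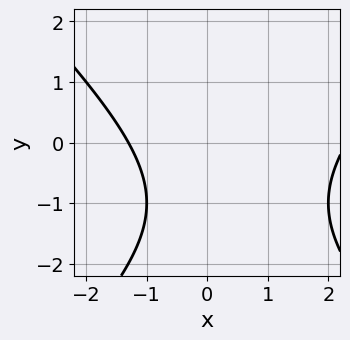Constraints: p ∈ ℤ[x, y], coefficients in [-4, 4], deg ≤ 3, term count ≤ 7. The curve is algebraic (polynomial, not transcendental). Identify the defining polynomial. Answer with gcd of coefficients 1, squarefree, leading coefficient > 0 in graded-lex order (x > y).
x^2 - y^2 - x - 2*y - 3

1. deg p = 2. The shape is more complex than any degree-1 curve.
2. From the axis intercepts and sections: no y-intercept at any integer in the box.
3. Assembling these constraints gives the stated polynomial.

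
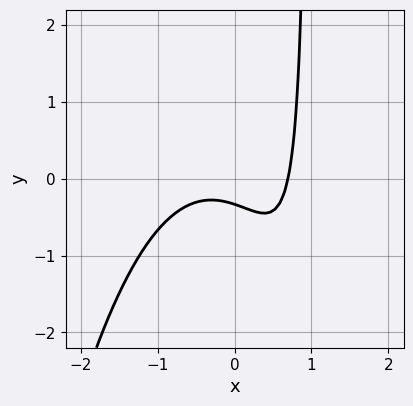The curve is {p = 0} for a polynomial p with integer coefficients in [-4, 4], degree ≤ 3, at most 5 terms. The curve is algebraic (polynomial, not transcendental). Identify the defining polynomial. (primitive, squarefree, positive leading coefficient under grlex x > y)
3*x^3 + 3*x*y - 3*y - 1

deg p = 3.
Matching integer coefficients to the picture gives p.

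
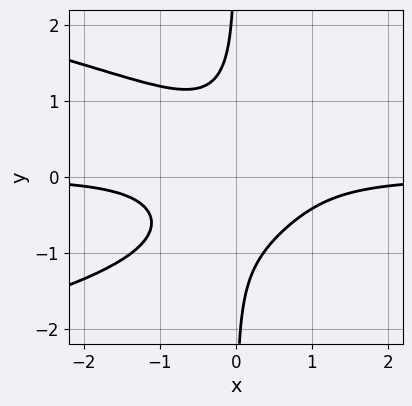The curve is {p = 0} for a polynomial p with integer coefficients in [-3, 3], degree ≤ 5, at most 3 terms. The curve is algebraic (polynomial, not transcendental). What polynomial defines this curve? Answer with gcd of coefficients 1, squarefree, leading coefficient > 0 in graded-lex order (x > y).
2*x*y^3 + 2*x^2*y + 1

1. Degree: a generic line meets the curve in up to 4 points, so deg p = 4.
2. Against the integer gridlines: it misses every integer gridline on the y-axis; no x-intercept at any integer in the box.
3. Matching integer coefficients to the picture gives p.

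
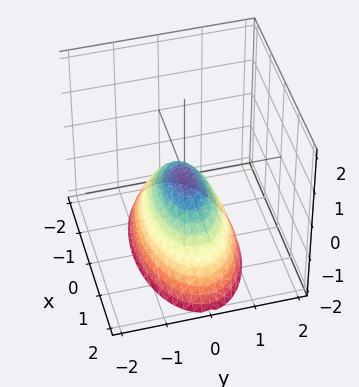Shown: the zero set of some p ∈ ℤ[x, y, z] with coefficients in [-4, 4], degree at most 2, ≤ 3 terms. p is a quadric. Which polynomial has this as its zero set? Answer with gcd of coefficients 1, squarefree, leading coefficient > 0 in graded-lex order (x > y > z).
x^2 + 3*y^2 + 2*z

(a) Degree: a single bowl opening along one axis; a quadric, so deg p = 2.
(b) Symmetries: mirror symmetry y ↦ −y ⇒ only even powers of y; the x ↦ −x reflection is a symmetry, so x appears only in even powers.
(c) From the visible intercepts: it crosses the x-axis at the gridline x = 0; it meets the z-axis at z = 0 (among the integer gridlines).
(d) Putting this together gives p.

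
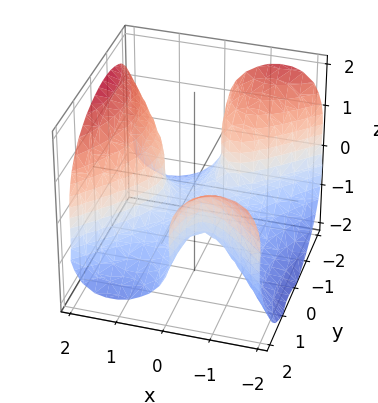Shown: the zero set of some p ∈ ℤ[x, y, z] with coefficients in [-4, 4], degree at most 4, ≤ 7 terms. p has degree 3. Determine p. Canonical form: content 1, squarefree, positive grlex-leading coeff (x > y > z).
(a) Degree: no degree-2 surface has this shape, so deg p = 3.
(b) Reading off the gridlines: the surface avoids every integer y-axis point in the box.
(c) Fitting integer coefficients to these (and the overall shape) gives p.

3*x^3 - 3*x*y^2 - y*z^2 - 3*z^3 - 1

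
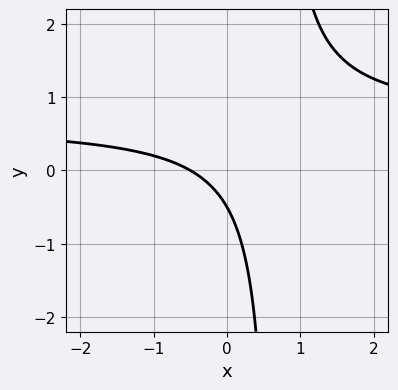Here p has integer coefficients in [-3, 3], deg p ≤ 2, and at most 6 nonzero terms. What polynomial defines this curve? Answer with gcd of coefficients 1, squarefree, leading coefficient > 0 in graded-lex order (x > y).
1. deg p = 2. No degree-1 curve has this shape.
2. Matching integer coefficients to the picture gives p.

3*x*y - 2*x - 2*y - 1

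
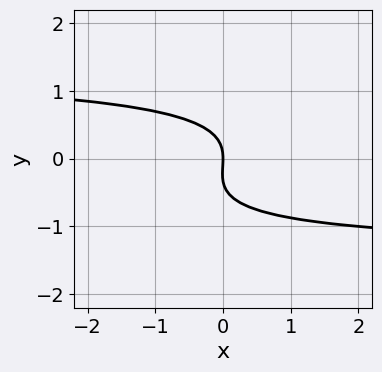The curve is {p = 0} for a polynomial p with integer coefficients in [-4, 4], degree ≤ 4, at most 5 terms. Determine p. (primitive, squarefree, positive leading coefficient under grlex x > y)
(a) The degree is 3 — a generic line meets the curve in up to 3 points.
(b) From the visible intercepts: it crosses the y-axis at the gridline y = 0; it meets the x-axis at x = 0 (among the integer gridlines).
(c) Assembling these constraints gives the stated polynomial.

x*y^2 - 3*y^3 - y^2 - 2*x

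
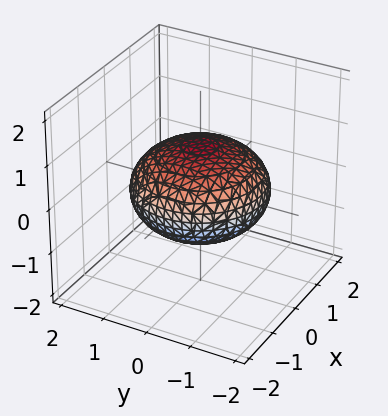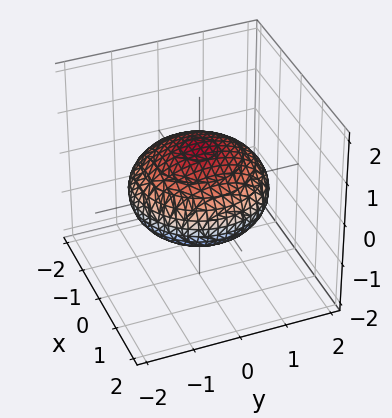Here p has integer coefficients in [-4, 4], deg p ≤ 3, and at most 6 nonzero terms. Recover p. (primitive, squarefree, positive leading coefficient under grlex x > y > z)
(a) Degree: a closed, bounded, convex surface; a quadric, so deg p = 2.
(b) Symmetries: it's symmetric under z → −z, forcing even powers of z; rotational symmetry about the z-axis ⇒ p depends on x, y only through x² + y².
(c) Against the integer gridlines: a circular section at z = 0 has radius between 1 and 2; the z-axis gridline crossings are at z ∈ {-1, 1}.
(d) Assembling these constraints gives the stated polynomial.

x^2 + y^2 + 2*z^2 - 2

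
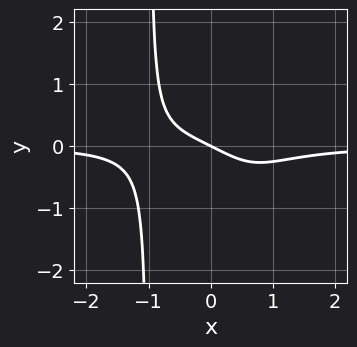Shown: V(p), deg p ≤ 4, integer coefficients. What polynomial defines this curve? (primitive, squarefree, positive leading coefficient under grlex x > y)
2*x^3*y + x + 2*y

1. The degree is 4 — the shape is more complex than any degree-3 curve.
2. Checking where it meets the axes: it meets the x-axis at x = 0 (among the integer gridlines); it crosses the y-axis at the gridline y = 0.
3. Fitting integer coefficients to these (and the overall shape) gives p.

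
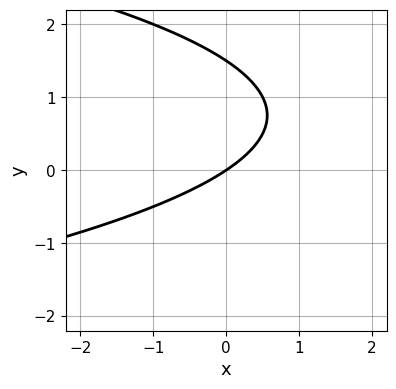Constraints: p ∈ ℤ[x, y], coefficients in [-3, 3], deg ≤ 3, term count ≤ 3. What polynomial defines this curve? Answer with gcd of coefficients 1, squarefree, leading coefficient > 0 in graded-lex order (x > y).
First, degree: a generic line meets the curve in up to 2 points, so deg p = 2.
Next, checking where it meets the axes: it meets the y-axis at y = 0 (among the integer gridlines); it meets the x-axis at x = 0 (among the integer gridlines).
Finally, fitting integer coefficients to these (and the overall shape) gives p.

2*y^2 + 2*x - 3*y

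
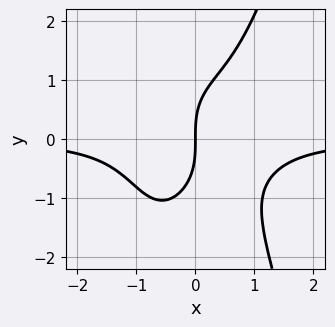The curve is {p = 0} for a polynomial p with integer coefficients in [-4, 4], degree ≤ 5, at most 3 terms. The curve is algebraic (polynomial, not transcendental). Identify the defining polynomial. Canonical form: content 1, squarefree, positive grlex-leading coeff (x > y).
3*x^3*y - y^3 + 3*x

First, the degree is 4 — no degree-3 curve has this shape.
Next, observable constraints: it crosses the x-axis at the gridline x = 0; it meets the y-axis at y = 0 (among the integer gridlines).
Finally, these observations pin down the coefficients.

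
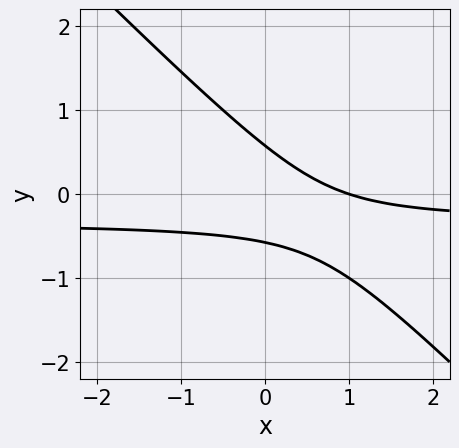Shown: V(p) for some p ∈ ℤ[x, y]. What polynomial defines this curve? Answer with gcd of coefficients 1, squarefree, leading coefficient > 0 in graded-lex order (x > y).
3*x*y + 3*y^2 + x - 1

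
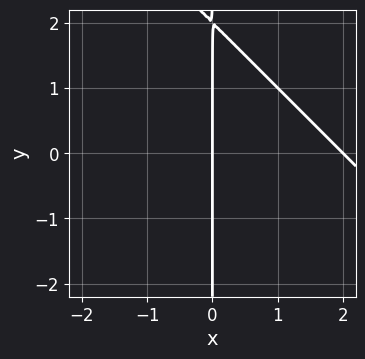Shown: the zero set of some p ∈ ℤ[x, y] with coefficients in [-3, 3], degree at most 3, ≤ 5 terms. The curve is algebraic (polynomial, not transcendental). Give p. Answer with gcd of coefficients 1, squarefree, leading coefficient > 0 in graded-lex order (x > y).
x^2 + x*y - 2*x

First, degree: the shape is more complex than any degree-1 curve, so deg p = 2.
Then, checking where it meets the axes: the visible y-axis segment lies entirely on the curve; the x-axis gridline crossings are at x ∈ {0, 2}.
Finally, fitting integer coefficients to these (and the overall shape) gives p.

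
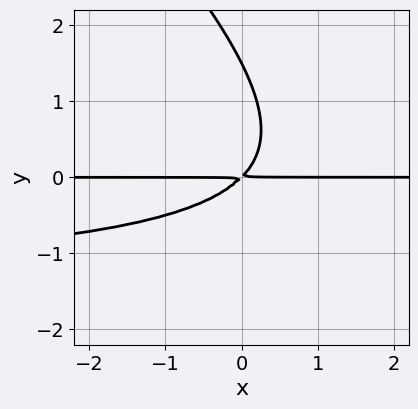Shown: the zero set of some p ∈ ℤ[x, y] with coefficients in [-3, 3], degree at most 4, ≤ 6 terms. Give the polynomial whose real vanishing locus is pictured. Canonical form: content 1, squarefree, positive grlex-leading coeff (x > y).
2*x*y^2 + 2*y^3 + 3*x*y - 3*y^2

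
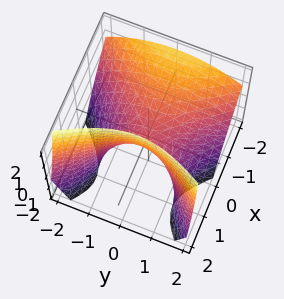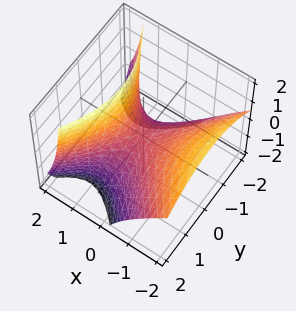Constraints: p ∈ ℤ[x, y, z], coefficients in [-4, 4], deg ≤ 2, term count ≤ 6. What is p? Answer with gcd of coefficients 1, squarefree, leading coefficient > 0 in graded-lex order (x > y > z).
3*x^2 + 3*x*z - 2*y^2 - 3*z

First, deg p = 2. A generic line meets the surface in up to 2 points.
Then, reading off the gridlines: it meets the x-axis at x = 0 (among the integer gridlines); it meets the z-axis at z = 0 (among the integer gridlines); one y-axis crossing is at y = 0.
Finally, fitting integer coefficients to these (and the overall shape) gives p.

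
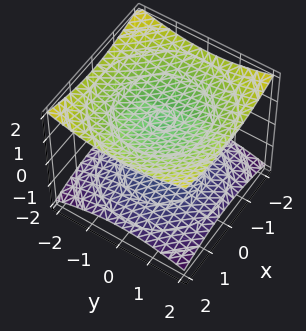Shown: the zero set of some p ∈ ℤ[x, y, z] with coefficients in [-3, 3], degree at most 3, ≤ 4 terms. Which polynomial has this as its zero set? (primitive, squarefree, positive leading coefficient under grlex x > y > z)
x^2 + y^2 - 3*z^2 + 3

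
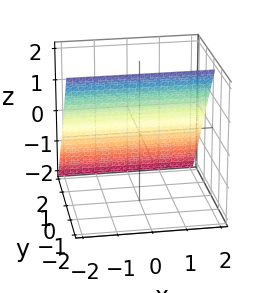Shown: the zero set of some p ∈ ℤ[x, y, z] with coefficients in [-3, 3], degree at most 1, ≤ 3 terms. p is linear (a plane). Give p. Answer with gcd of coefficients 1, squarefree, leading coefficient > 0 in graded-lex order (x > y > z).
3*y + 2*z - 2

First, degree: every cross-section is a straight line — this is a plane, so deg p = 1.
Then, from the visible intercepts: one z-axis crossing is at z = 1; it misses every integer gridline on the x-axis.
Finally, putting this together gives p.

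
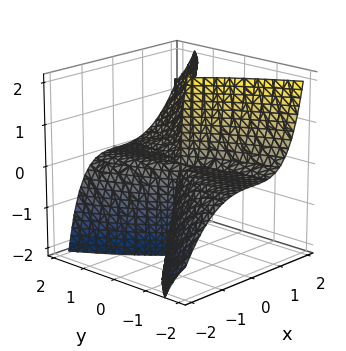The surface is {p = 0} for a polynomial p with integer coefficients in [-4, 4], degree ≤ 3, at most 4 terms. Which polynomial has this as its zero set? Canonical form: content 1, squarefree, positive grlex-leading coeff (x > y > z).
1. deg p = 3.
2. From the visible intercepts: every point of the y-axis in the box is on the surface; every point of the z-axis in the box is on the surface; it crosses the x-axis at the gridline x = 0.
3. Together with the visible shape, these determine p as stated.

3*x^3 - 2*x*y*z - 3*y^2*z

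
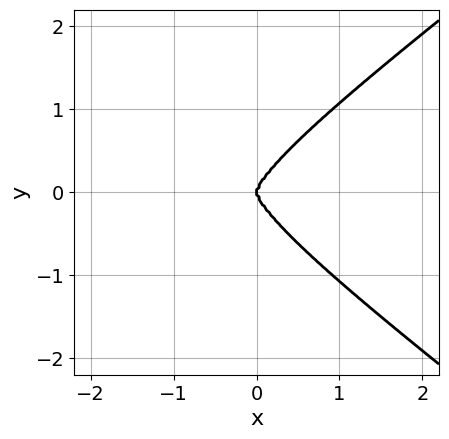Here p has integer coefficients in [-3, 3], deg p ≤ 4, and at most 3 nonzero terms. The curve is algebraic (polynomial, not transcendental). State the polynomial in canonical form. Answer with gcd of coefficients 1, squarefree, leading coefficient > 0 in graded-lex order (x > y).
x^4 - 3*y^4 + 3*x^3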